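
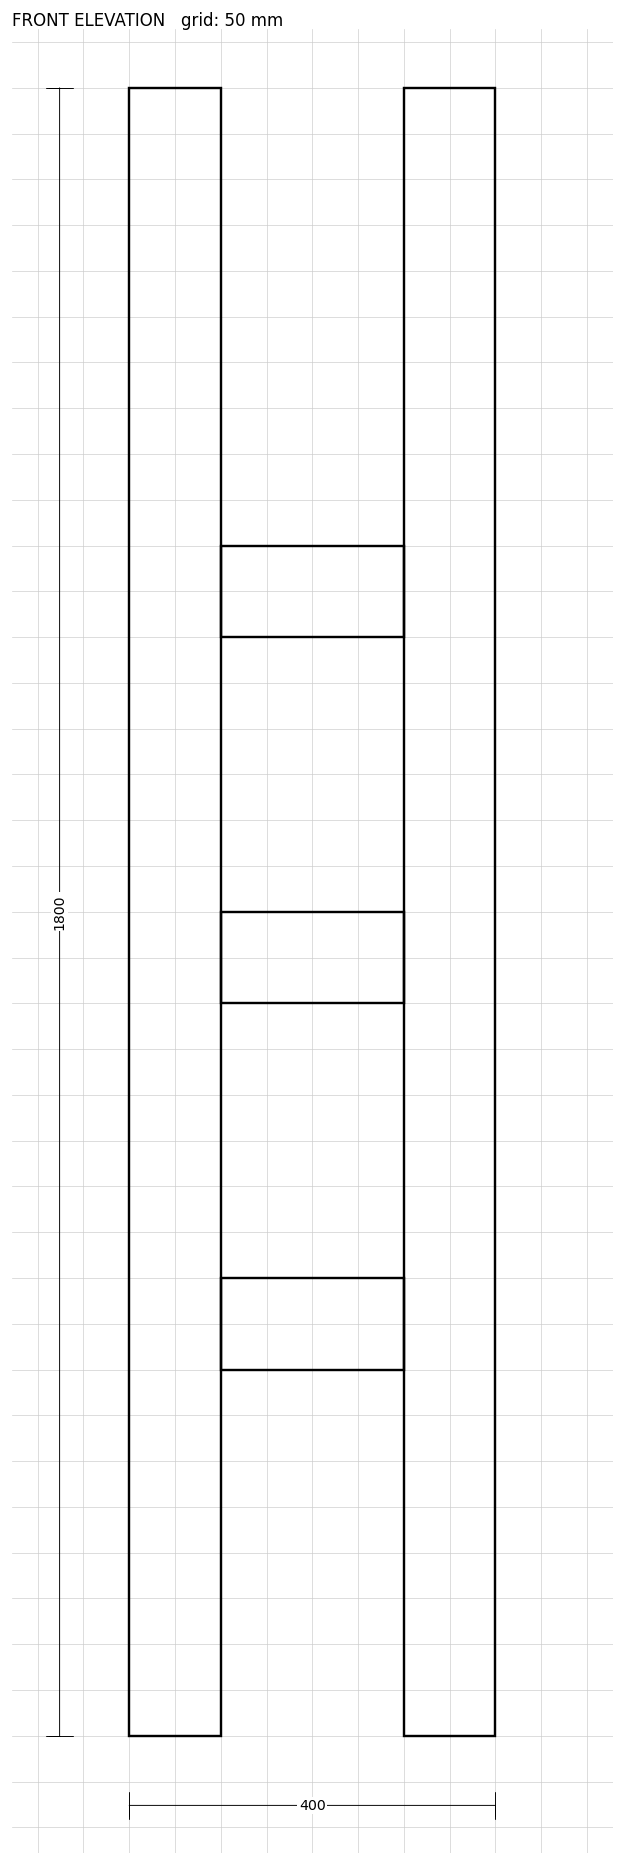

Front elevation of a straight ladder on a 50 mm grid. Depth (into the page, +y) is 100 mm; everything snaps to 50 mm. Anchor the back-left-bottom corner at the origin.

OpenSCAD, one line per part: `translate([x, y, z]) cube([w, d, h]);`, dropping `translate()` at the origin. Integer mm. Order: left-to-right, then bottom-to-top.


cube([100, 100, 1800]);
translate([100, 0, 400]) cube([200, 100, 100]);
translate([100, 0, 800]) cube([200, 100, 100]);
translate([100, 0, 1200]) cube([200, 100, 100]);
translate([300, 0, 0]) cube([100, 100, 1800]);


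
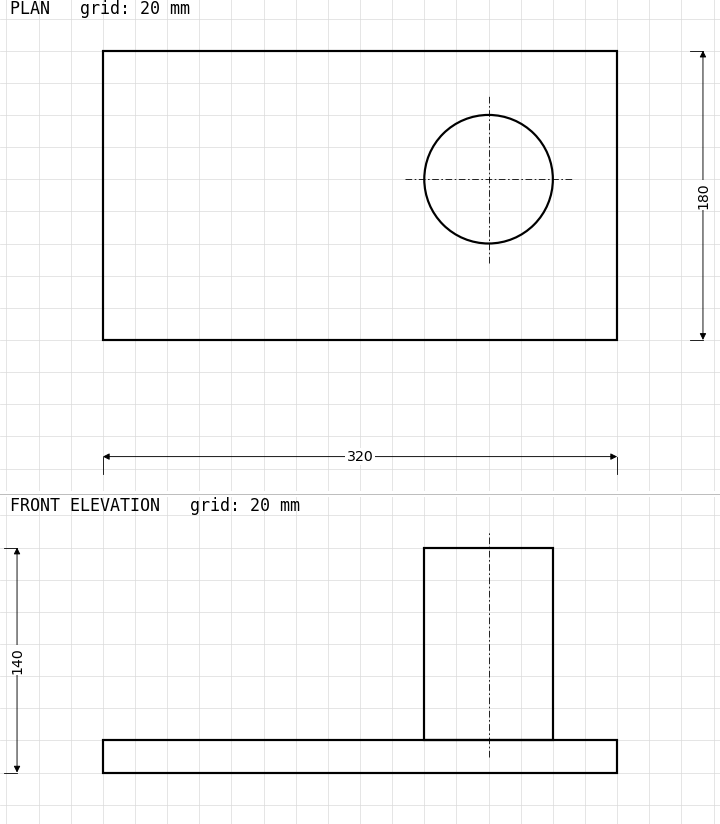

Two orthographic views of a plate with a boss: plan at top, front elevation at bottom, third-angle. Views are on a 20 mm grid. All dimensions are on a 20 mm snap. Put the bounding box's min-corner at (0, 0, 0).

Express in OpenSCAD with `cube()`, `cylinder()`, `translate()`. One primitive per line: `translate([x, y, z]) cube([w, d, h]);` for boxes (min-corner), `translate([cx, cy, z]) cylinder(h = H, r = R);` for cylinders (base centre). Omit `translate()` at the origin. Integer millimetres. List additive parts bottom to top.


cube([320, 180, 20]);
translate([240, 100, 20]) cylinder(h = 120, r = 40);


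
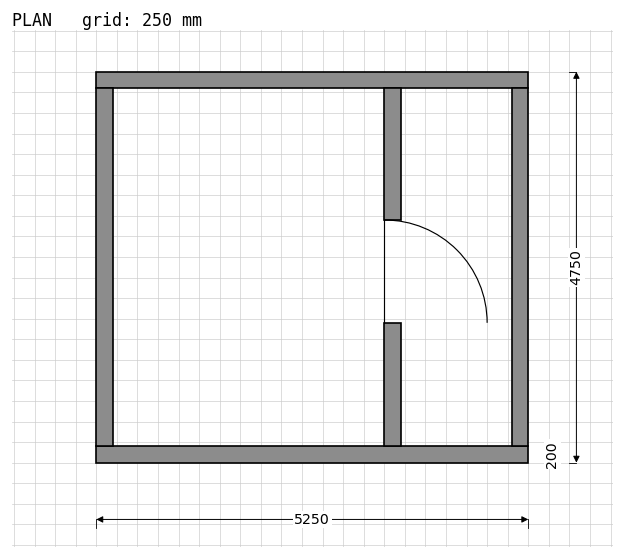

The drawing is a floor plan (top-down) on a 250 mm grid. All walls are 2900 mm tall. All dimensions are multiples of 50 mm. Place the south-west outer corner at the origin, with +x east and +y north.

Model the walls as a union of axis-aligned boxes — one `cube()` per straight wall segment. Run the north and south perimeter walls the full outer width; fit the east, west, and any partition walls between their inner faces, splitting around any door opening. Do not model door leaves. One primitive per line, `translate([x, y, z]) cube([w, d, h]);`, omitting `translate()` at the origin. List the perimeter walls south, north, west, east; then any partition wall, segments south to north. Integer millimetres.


cube([5250, 200, 2900]);
translate([0, 4550, 0]) cube([5250, 200, 2900]);
translate([0, 200, 0]) cube([200, 4350, 2900]);
translate([5050, 200, 0]) cube([200, 4350, 2900]);
translate([3500, 200, 0]) cube([200, 1500, 2900]);
translate([3500, 2950, 0]) cube([200, 1600, 2900]);


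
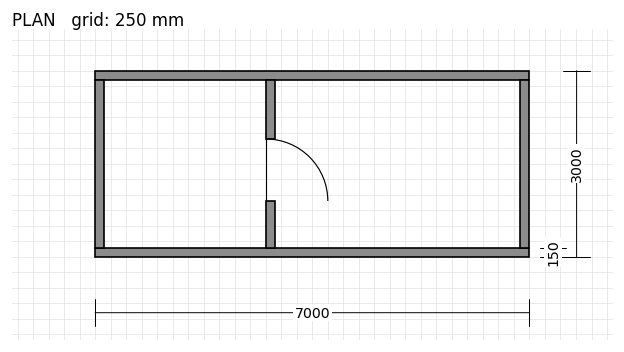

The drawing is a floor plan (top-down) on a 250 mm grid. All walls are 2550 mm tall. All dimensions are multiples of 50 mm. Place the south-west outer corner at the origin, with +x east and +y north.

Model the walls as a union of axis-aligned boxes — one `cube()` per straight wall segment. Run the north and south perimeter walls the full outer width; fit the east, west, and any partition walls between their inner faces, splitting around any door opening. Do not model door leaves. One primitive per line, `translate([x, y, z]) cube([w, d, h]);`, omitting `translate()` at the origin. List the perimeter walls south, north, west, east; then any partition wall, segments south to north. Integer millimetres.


cube([7000, 150, 2550]);
translate([0, 2850, 0]) cube([7000, 150, 2550]);
translate([0, 150, 0]) cube([150, 2700, 2550]);
translate([6850, 150, 0]) cube([150, 2700, 2550]);
translate([2750, 150, 0]) cube([150, 750, 2550]);
translate([2750, 1900, 0]) cube([150, 950, 2550]);


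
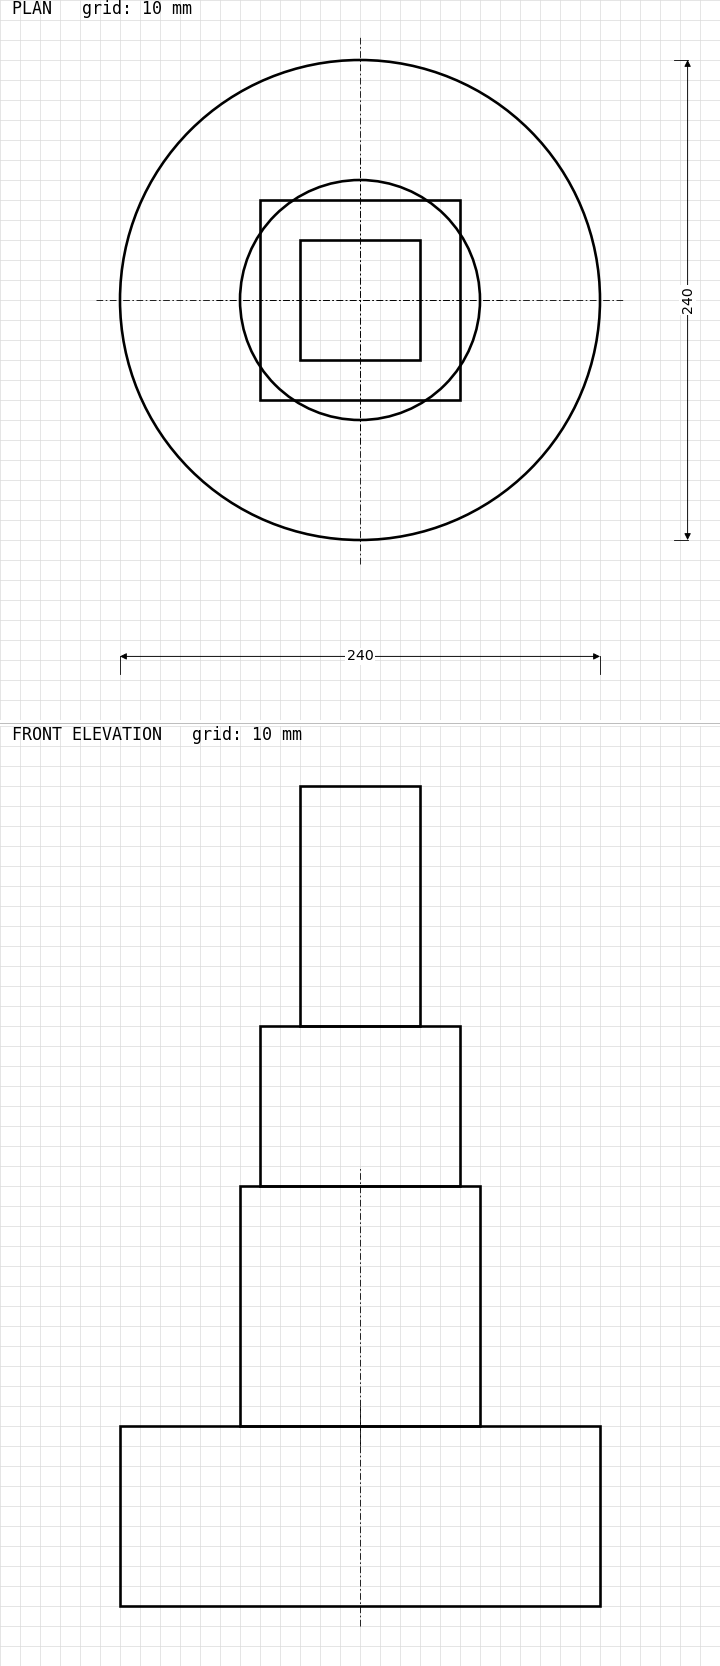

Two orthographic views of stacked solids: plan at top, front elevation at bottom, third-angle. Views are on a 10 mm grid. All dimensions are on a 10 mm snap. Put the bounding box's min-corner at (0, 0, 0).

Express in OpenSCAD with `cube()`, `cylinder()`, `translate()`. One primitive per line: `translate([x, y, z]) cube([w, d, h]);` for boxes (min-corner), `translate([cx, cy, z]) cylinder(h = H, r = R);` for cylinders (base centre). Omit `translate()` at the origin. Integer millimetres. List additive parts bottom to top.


translate([120, 120, 0]) cylinder(h = 90, r = 120);
translate([120, 120, 90]) cylinder(h = 120, r = 60);
translate([70, 70, 210]) cube([100, 100, 80]);
translate([90, 90, 290]) cube([60, 60, 120]);


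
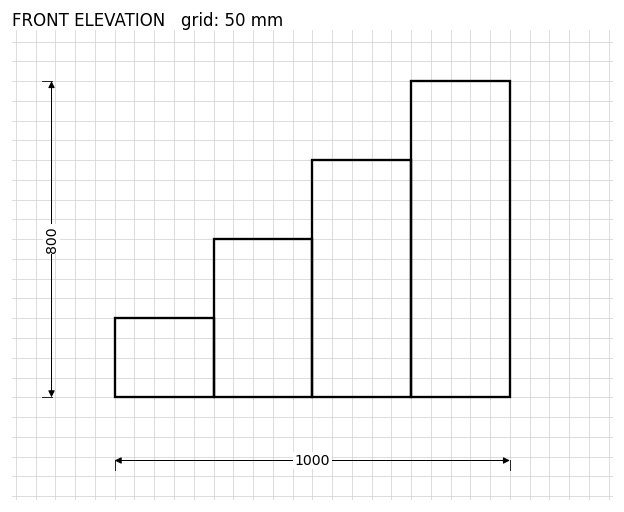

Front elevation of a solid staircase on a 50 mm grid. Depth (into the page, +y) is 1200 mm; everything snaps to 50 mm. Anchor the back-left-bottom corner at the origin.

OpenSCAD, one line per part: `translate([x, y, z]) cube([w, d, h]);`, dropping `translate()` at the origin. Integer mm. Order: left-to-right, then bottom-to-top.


cube([250, 1200, 200]);
translate([250, 0, 0]) cube([250, 1200, 400]);
translate([500, 0, 0]) cube([250, 1200, 600]);
translate([750, 0, 0]) cube([250, 1200, 800]);


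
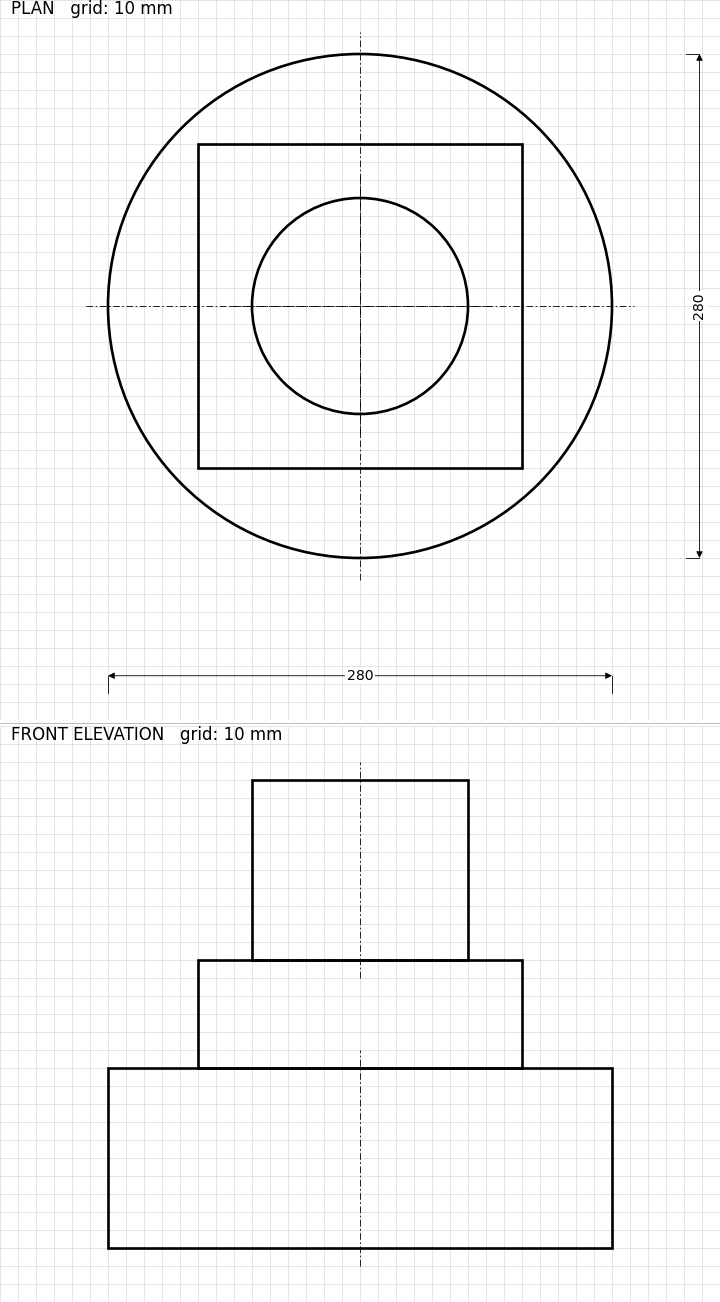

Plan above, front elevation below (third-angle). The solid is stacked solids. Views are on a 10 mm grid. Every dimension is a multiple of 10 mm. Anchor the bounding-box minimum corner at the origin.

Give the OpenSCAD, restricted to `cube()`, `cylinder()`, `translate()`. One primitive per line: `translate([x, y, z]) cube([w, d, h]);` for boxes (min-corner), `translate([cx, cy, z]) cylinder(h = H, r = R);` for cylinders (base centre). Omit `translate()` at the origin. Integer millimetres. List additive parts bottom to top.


translate([140, 140, 0]) cylinder(h = 100, r = 140);
translate([50, 50, 100]) cube([180, 180, 60]);
translate([140, 140, 160]) cylinder(h = 100, r = 60);


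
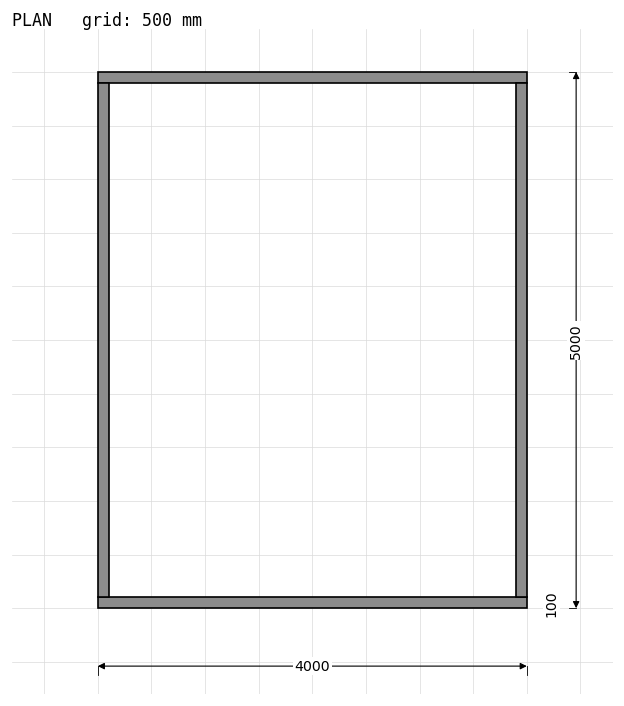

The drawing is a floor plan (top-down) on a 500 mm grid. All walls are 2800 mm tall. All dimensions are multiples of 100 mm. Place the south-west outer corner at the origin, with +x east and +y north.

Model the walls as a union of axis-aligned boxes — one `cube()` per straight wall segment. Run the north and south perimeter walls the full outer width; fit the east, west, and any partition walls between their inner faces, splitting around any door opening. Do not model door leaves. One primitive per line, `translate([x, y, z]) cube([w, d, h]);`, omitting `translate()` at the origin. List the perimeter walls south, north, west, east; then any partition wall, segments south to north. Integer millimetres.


cube([4000, 100, 2800]);
translate([0, 4900, 0]) cube([4000, 100, 2800]);
translate([0, 100, 0]) cube([100, 4800, 2800]);
translate([3900, 100, 0]) cube([100, 4800, 2800]);


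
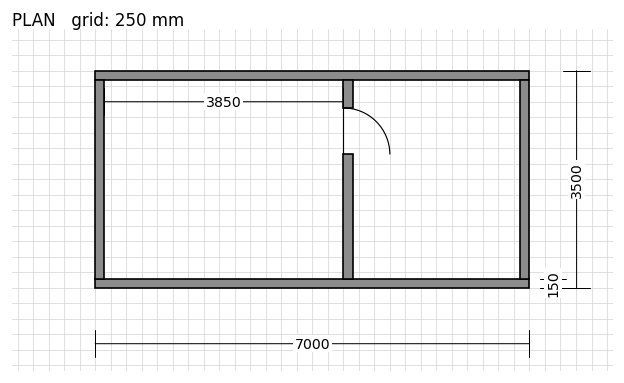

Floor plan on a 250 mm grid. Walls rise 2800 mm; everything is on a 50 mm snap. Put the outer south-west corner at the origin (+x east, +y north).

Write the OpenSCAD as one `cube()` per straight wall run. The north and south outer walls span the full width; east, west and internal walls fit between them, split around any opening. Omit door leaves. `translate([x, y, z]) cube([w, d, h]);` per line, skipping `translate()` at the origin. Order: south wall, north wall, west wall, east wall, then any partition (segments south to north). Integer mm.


cube([7000, 150, 2800]);
translate([0, 3350, 0]) cube([7000, 150, 2800]);
translate([0, 150, 0]) cube([150, 3200, 2800]);
translate([6850, 150, 0]) cube([150, 3200, 2800]);
translate([4000, 150, 0]) cube([150, 2000, 2800]);
translate([4000, 2900, 0]) cube([150, 450, 2800]);


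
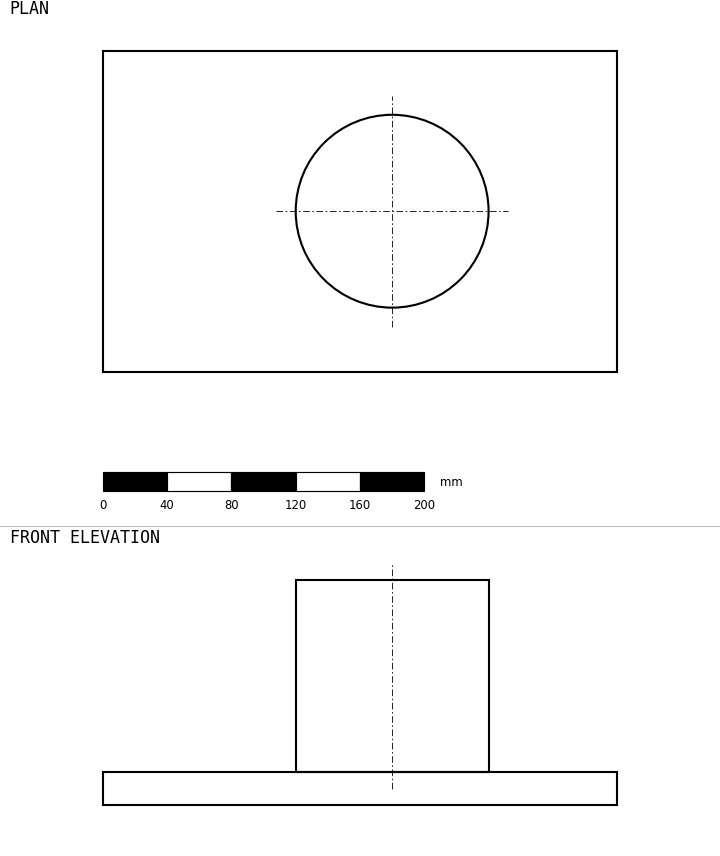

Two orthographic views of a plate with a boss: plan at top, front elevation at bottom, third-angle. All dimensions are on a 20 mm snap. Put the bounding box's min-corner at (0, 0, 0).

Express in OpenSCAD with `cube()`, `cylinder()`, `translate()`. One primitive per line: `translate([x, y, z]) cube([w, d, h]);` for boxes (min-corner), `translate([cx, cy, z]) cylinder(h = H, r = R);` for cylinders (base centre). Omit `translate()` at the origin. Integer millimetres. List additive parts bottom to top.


cube([320, 200, 20]);
translate([180, 100, 20]) cylinder(h = 120, r = 60);


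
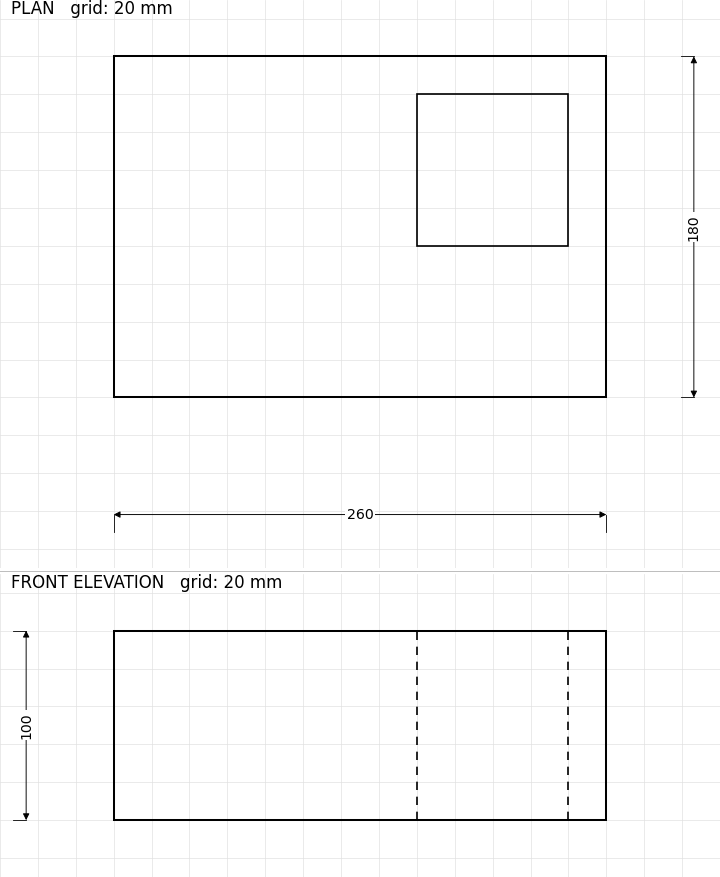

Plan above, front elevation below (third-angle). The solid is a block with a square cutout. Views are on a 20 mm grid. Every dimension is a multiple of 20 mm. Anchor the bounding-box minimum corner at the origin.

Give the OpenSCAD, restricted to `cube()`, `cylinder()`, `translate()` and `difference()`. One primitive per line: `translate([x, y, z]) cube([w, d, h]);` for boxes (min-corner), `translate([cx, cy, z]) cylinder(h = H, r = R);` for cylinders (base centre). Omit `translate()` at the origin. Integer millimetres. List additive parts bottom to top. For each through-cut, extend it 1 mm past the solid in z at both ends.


difference() {
  cube([260, 180, 100]);
  translate([160, 80, -1]) cube([80, 80, 102]);
}


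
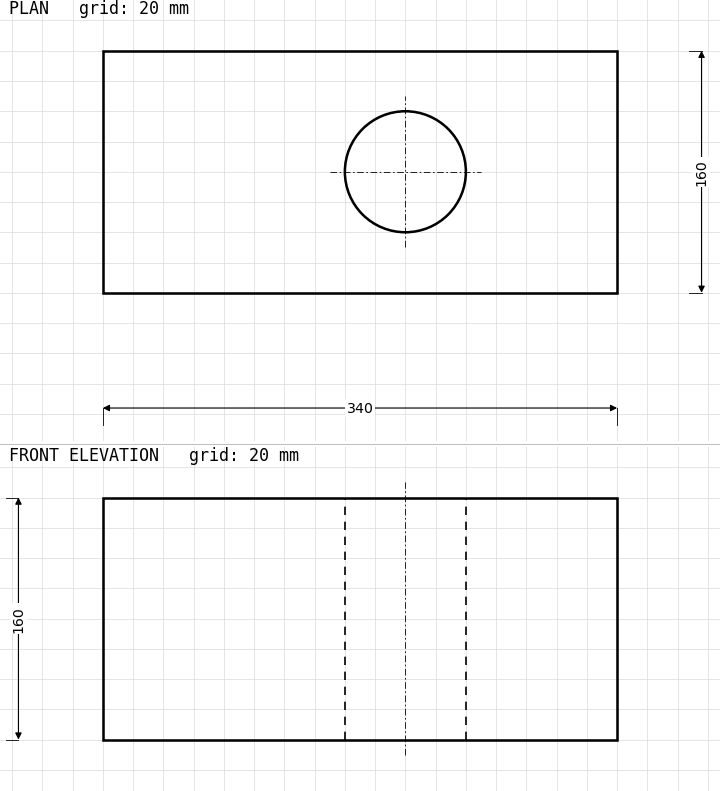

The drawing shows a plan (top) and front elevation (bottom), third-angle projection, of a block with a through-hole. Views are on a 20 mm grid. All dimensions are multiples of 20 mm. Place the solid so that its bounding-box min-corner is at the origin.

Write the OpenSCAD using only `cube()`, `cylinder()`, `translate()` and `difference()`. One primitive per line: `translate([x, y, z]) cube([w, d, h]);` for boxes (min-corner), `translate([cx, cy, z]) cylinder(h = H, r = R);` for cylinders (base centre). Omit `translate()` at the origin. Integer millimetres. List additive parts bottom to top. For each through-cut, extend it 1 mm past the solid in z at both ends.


difference() {
  cube([340, 160, 160]);
  translate([200, 80, -1]) cylinder(h = 162, r = 40);
}


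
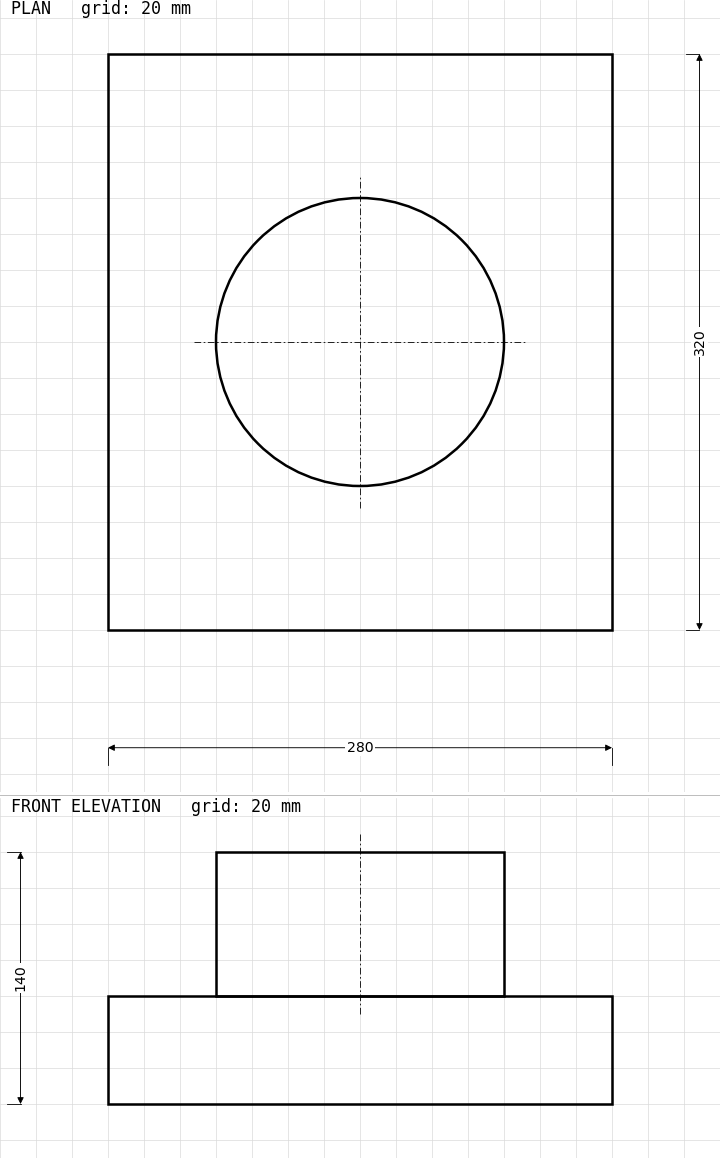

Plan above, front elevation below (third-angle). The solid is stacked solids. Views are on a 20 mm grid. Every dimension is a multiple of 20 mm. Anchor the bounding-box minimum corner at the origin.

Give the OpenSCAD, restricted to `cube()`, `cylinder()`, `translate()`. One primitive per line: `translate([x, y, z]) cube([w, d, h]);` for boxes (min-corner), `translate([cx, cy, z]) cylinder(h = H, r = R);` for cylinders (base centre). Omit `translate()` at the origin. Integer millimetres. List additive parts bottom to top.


cube([280, 320, 60]);
translate([140, 160, 60]) cylinder(h = 80, r = 80);


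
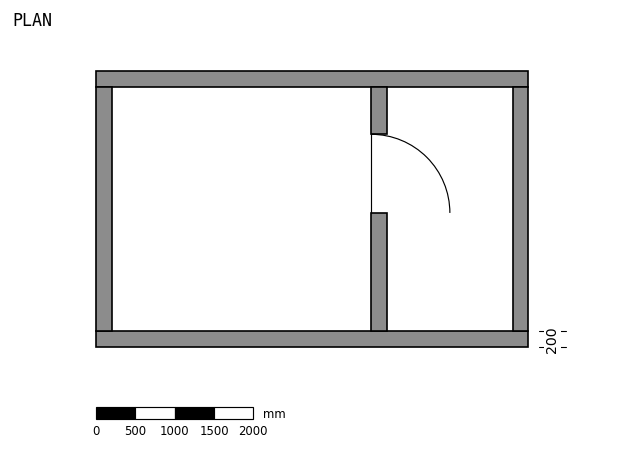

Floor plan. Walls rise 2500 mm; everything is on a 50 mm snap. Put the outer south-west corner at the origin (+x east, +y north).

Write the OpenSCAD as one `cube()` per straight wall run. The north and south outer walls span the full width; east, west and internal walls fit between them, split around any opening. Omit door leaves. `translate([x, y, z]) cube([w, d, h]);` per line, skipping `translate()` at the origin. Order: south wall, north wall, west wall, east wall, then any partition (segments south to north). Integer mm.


cube([5500, 200, 2500]);
translate([0, 3300, 0]) cube([5500, 200, 2500]);
translate([0, 200, 0]) cube([200, 3100, 2500]);
translate([5300, 200, 0]) cube([200, 3100, 2500]);
translate([3500, 200, 0]) cube([200, 1500, 2500]);
translate([3500, 2700, 0]) cube([200, 600, 2500]);


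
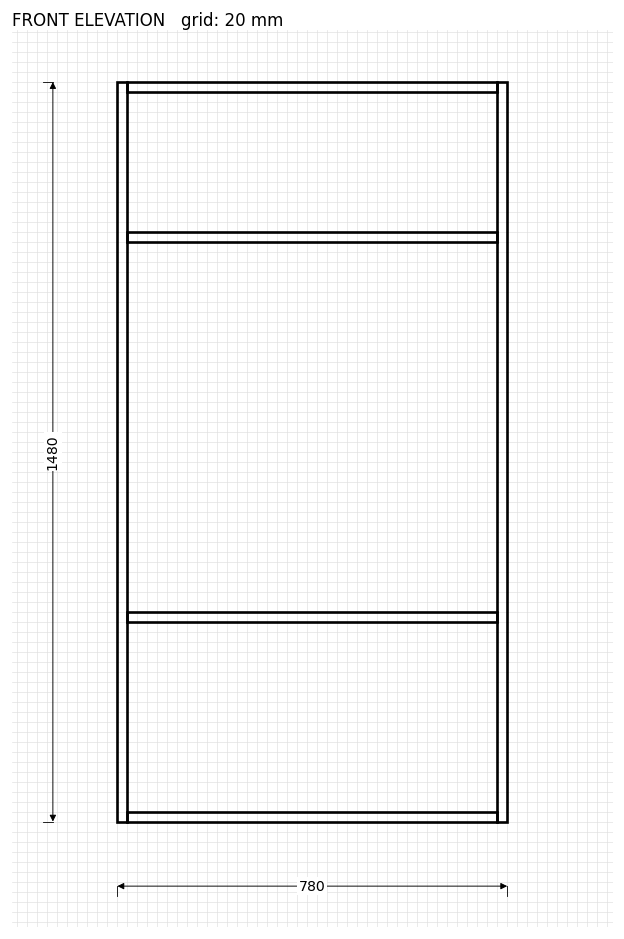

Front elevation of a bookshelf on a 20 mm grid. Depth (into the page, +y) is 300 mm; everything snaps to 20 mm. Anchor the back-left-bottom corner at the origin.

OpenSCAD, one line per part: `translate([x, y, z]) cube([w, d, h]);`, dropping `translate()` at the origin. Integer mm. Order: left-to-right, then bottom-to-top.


cube([20, 300, 1480]);
translate([20, 0, 0]) cube([740, 300, 20]);
translate([20, 0, 400]) cube([740, 300, 20]);
translate([20, 0, 1160]) cube([740, 300, 20]);
translate([20, 0, 1460]) cube([740, 300, 20]);
translate([760, 0, 0]) cube([20, 300, 1480]);


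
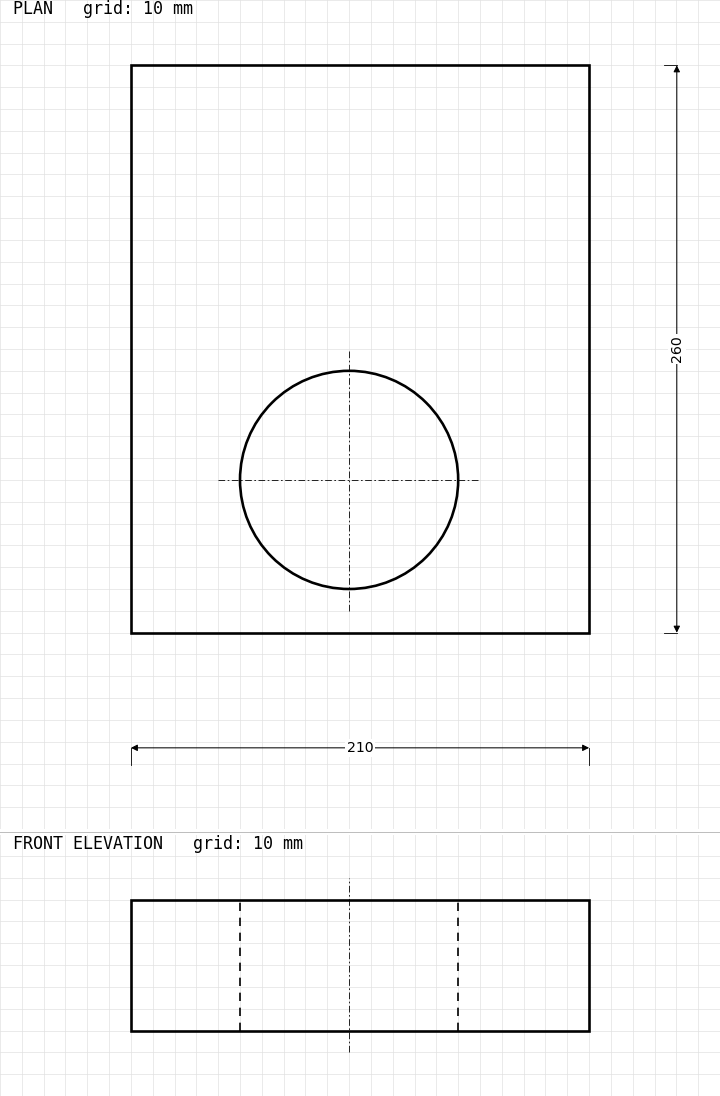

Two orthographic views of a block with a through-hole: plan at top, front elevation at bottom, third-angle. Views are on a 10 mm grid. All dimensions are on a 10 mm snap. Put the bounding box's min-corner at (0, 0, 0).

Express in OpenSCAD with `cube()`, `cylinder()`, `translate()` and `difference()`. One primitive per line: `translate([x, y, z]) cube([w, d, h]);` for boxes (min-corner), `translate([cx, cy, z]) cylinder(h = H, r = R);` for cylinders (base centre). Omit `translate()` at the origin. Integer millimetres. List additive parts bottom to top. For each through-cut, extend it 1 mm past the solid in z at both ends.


difference() {
  cube([210, 260, 60]);
  translate([100, 70, -1]) cylinder(h = 62, r = 50);
}


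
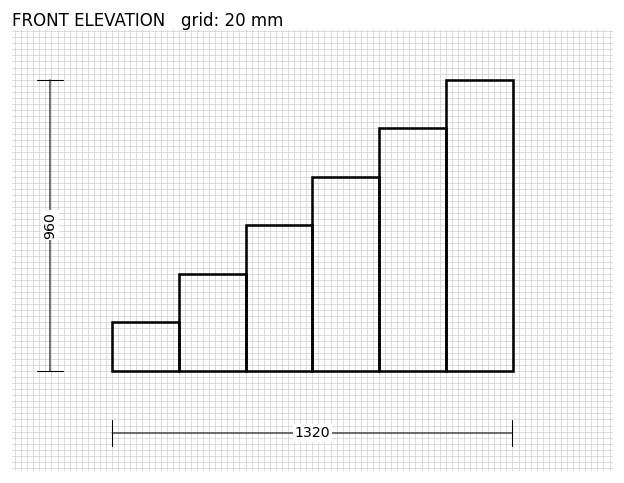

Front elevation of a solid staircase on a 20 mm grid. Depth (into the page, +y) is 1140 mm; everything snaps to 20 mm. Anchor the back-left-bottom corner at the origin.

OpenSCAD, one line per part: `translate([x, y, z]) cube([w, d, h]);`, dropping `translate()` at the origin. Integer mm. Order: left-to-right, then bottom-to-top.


cube([220, 1140, 160]);
translate([220, 0, 0]) cube([220, 1140, 320]);
translate([440, 0, 0]) cube([220, 1140, 480]);
translate([660, 0, 0]) cube([220, 1140, 640]);
translate([880, 0, 0]) cube([220, 1140, 800]);
translate([1100, 0, 0]) cube([220, 1140, 960]);


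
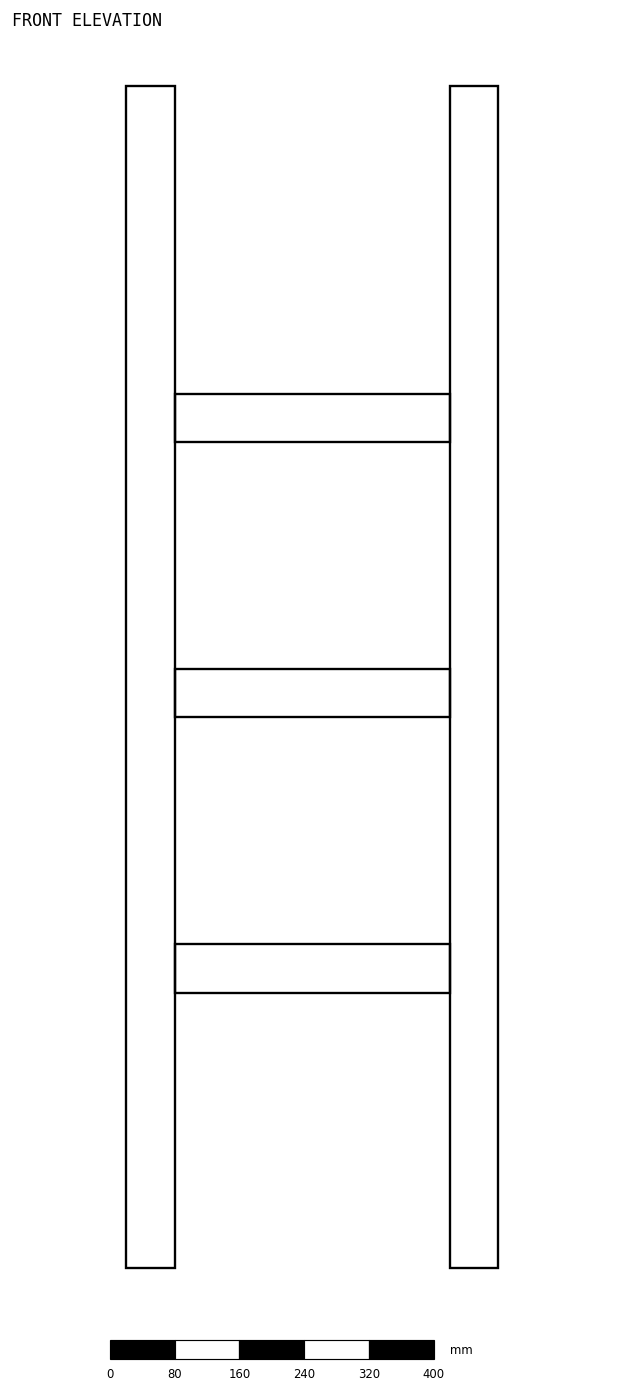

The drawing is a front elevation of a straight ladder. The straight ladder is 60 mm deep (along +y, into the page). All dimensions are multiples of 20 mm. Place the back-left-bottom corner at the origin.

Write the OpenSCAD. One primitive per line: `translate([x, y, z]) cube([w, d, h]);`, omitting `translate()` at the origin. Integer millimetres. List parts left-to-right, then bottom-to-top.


cube([60, 60, 1460]);
translate([60, 0, 340]) cube([340, 60, 60]);
translate([60, 0, 680]) cube([340, 60, 60]);
translate([60, 0, 1020]) cube([340, 60, 60]);
translate([400, 0, 0]) cube([60, 60, 1460]);


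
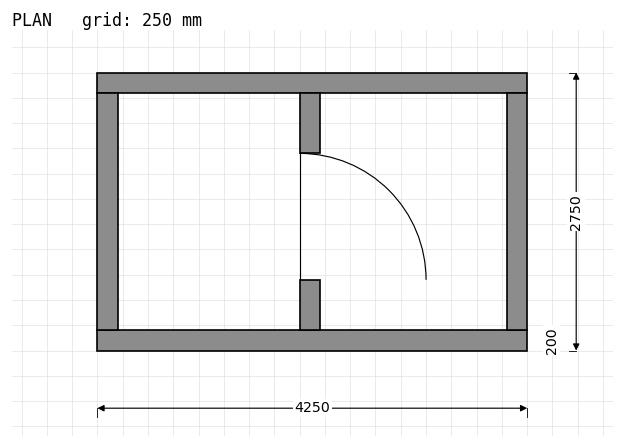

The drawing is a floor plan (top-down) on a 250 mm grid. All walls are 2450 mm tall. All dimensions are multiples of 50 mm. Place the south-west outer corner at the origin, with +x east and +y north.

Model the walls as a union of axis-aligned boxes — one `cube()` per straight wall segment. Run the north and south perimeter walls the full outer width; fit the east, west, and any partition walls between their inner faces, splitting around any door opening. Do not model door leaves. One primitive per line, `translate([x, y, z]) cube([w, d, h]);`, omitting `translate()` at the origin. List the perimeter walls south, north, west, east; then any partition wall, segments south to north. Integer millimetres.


cube([4250, 200, 2450]);
translate([0, 2550, 0]) cube([4250, 200, 2450]);
translate([0, 200, 0]) cube([200, 2350, 2450]);
translate([4050, 200, 0]) cube([200, 2350, 2450]);
translate([2000, 200, 0]) cube([200, 500, 2450]);
translate([2000, 1950, 0]) cube([200, 600, 2450]);


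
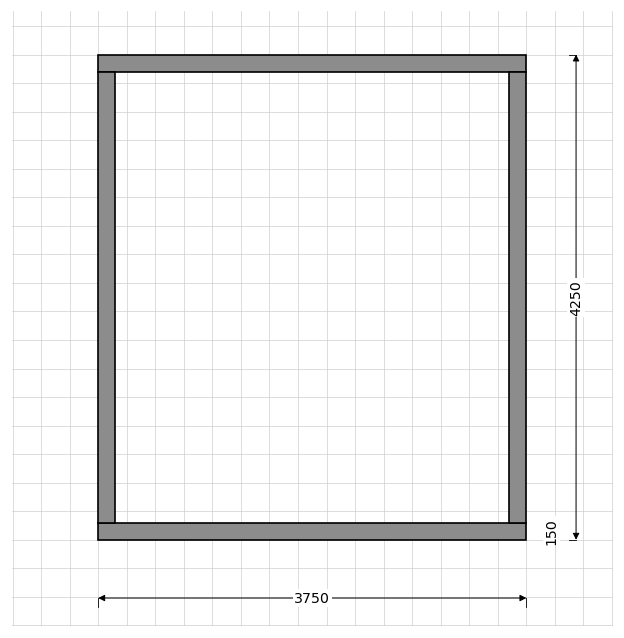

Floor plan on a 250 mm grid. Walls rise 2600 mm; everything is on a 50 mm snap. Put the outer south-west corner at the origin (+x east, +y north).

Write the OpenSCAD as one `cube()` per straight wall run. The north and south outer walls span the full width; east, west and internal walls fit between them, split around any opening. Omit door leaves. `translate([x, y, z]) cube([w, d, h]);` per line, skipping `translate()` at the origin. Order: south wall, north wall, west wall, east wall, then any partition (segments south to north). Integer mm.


cube([3750, 150, 2600]);
translate([0, 4100, 0]) cube([3750, 150, 2600]);
translate([0, 150, 0]) cube([150, 3950, 2600]);
translate([3600, 150, 0]) cube([150, 3950, 2600]);


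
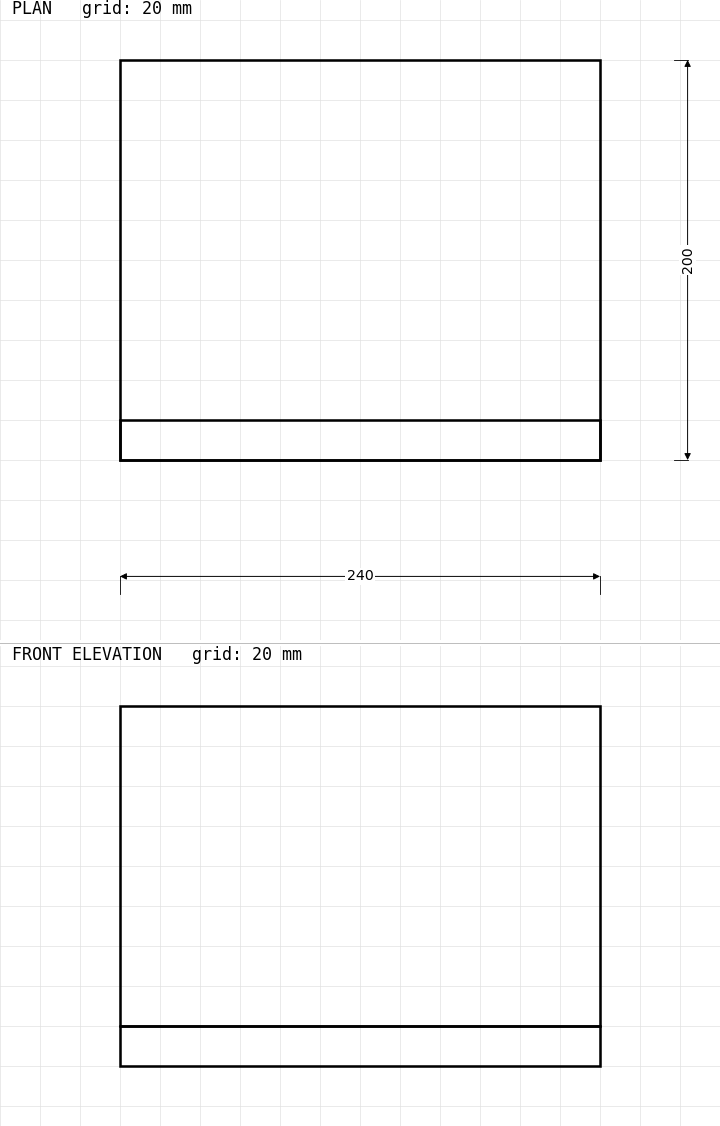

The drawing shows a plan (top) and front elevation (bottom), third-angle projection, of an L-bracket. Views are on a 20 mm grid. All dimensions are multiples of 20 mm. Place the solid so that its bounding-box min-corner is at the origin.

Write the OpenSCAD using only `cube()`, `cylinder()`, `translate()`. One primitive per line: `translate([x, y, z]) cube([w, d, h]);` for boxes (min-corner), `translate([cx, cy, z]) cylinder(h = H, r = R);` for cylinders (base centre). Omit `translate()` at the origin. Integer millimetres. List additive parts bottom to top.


cube([240, 200, 20]);
translate([0, 0, 20]) cube([240, 20, 160]);


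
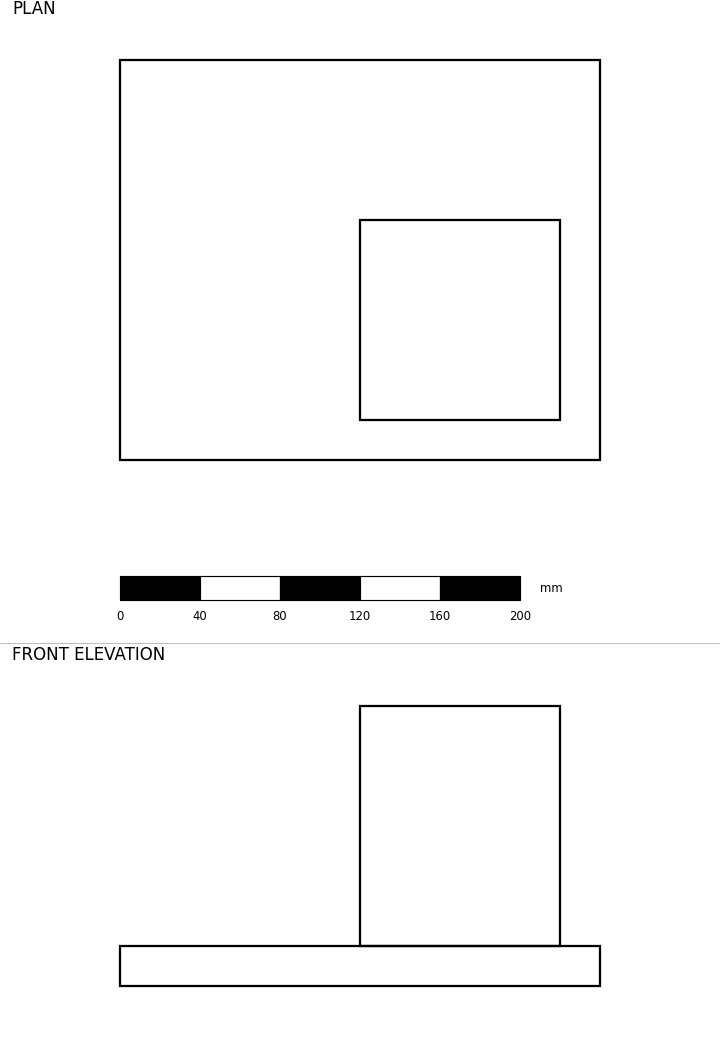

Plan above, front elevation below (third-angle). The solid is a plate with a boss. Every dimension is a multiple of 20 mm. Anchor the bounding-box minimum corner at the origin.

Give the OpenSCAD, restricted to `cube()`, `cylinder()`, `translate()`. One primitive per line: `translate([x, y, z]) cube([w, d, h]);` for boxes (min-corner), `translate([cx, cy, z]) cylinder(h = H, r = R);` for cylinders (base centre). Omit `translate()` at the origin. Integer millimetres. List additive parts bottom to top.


cube([240, 200, 20]);
translate([120, 20, 20]) cube([100, 100, 120]);


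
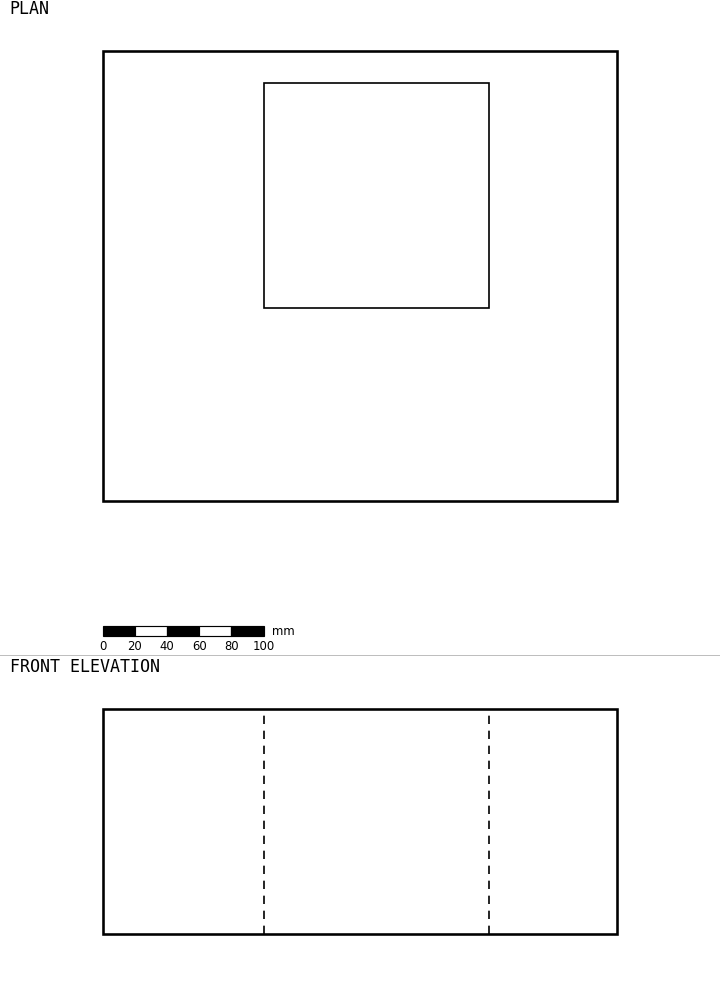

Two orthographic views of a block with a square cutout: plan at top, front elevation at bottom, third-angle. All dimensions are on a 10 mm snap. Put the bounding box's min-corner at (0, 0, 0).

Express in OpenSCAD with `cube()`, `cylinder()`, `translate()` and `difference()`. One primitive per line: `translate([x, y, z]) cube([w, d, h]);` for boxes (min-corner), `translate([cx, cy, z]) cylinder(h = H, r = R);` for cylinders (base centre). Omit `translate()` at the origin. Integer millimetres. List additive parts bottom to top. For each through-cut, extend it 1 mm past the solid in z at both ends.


difference() {
  cube([320, 280, 140]);
  translate([100, 120, -1]) cube([140, 140, 142]);
}


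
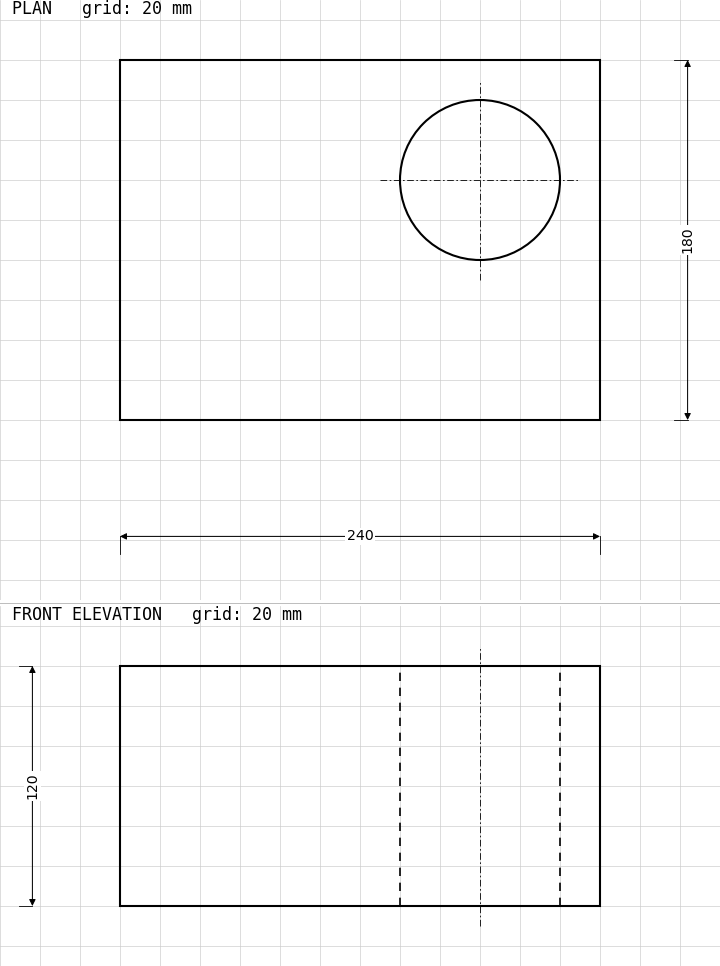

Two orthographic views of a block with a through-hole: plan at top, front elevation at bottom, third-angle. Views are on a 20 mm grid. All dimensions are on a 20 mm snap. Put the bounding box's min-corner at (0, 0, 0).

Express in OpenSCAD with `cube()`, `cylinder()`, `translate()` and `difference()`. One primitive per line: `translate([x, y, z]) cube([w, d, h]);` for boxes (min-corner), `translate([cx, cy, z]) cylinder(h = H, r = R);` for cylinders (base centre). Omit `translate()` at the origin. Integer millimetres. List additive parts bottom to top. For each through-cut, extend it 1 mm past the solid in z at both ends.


difference() {
  cube([240, 180, 120]);
  translate([180, 120, -1]) cylinder(h = 122, r = 40);
}


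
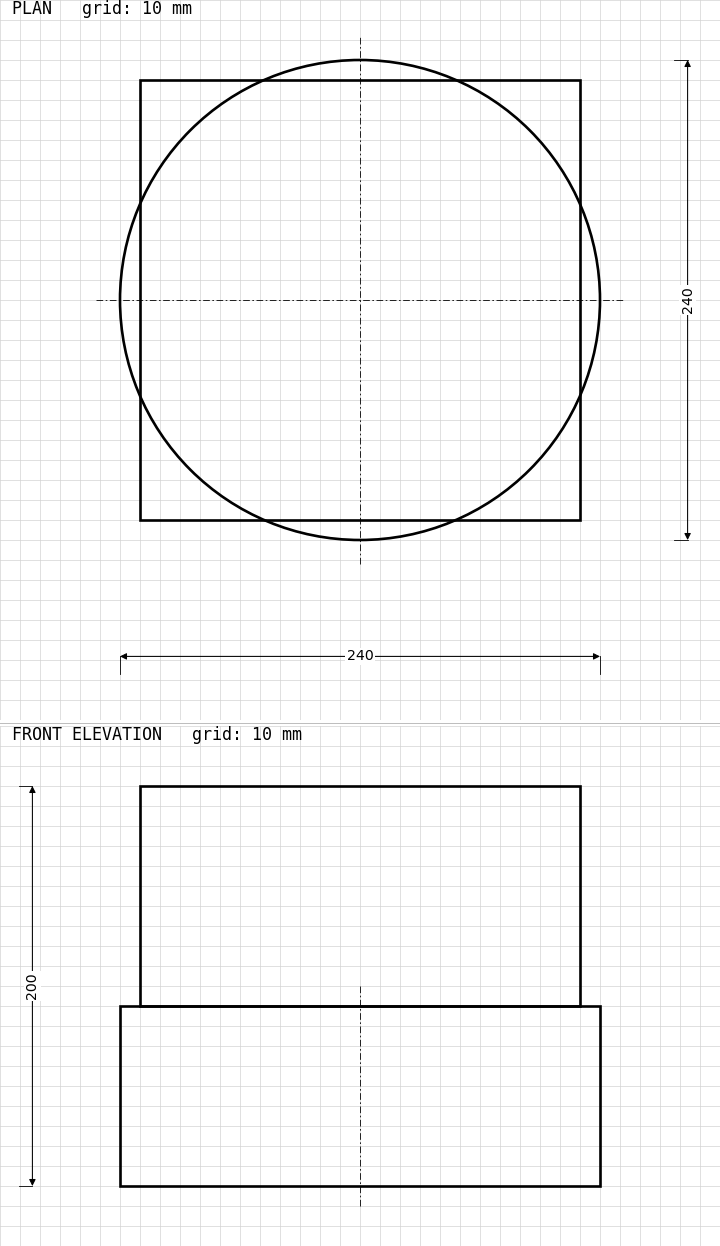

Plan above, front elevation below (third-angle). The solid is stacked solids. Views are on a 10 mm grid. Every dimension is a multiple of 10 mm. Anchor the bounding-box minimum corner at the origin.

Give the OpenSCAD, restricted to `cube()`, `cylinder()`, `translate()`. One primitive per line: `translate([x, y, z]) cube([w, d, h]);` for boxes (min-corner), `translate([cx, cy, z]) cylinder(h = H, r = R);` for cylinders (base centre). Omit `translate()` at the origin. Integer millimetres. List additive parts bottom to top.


translate([120, 120, 0]) cylinder(h = 90, r = 120);
translate([10, 10, 90]) cube([220, 220, 110]);


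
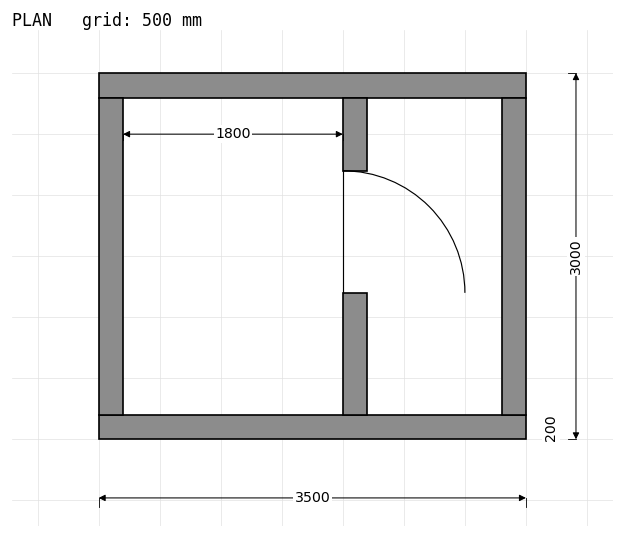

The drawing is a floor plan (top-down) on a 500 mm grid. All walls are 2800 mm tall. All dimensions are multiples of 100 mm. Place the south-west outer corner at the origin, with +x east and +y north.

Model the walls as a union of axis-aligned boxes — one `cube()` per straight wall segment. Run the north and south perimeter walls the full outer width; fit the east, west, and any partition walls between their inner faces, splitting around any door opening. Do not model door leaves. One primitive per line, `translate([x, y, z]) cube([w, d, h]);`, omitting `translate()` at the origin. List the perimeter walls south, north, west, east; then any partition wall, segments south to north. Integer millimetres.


cube([3500, 200, 2800]);
translate([0, 2800, 0]) cube([3500, 200, 2800]);
translate([0, 200, 0]) cube([200, 2600, 2800]);
translate([3300, 200, 0]) cube([200, 2600, 2800]);
translate([2000, 200, 0]) cube([200, 1000, 2800]);
translate([2000, 2200, 0]) cube([200, 600, 2800]);


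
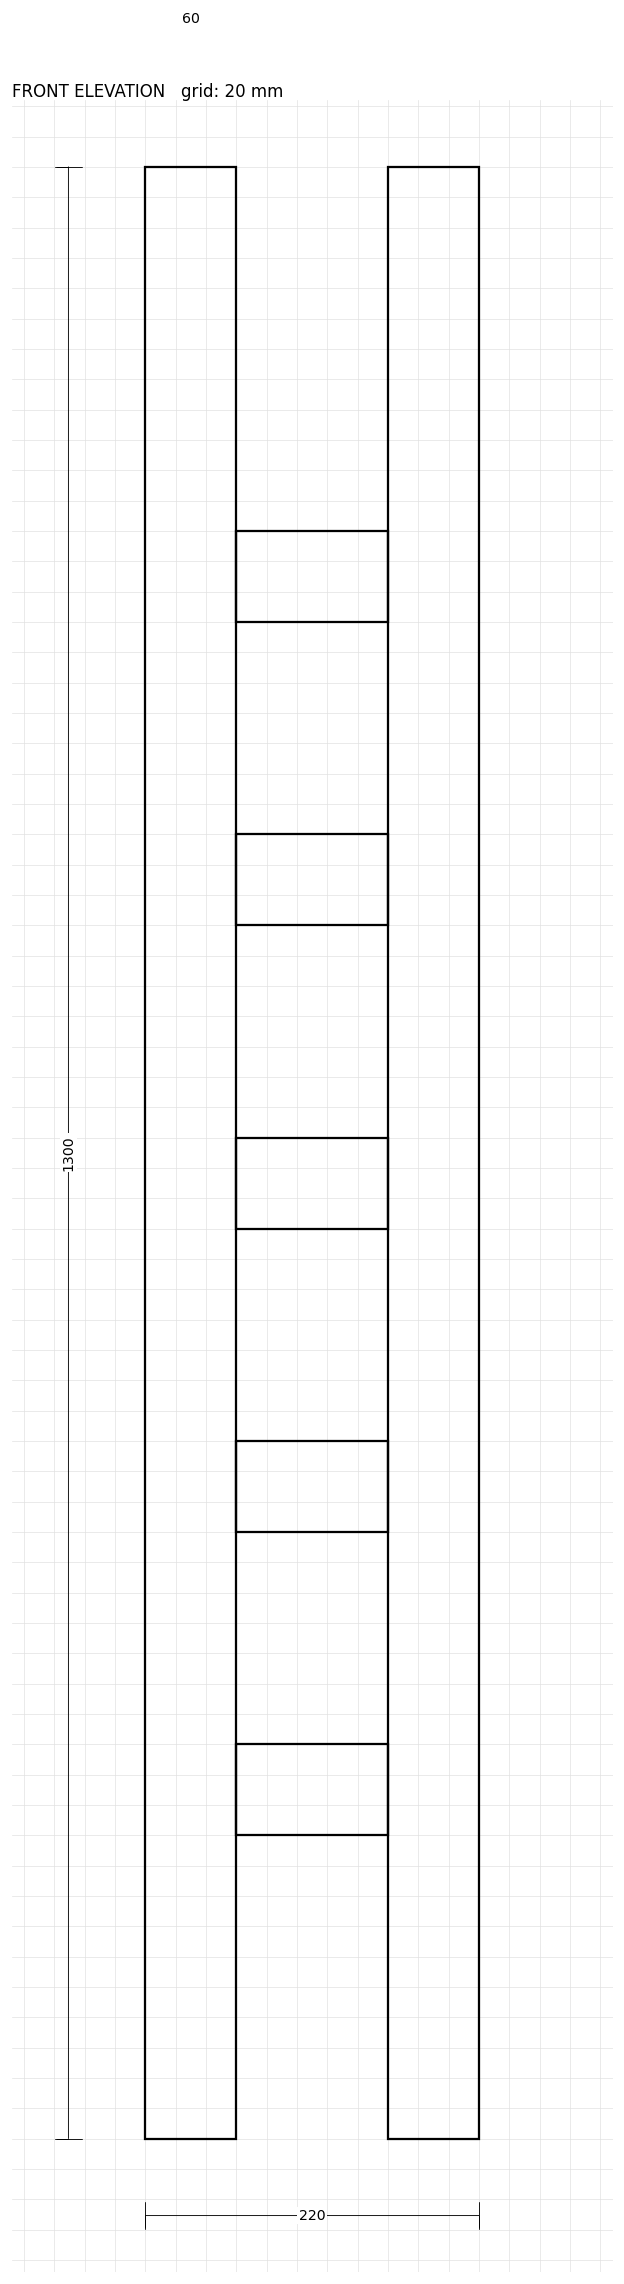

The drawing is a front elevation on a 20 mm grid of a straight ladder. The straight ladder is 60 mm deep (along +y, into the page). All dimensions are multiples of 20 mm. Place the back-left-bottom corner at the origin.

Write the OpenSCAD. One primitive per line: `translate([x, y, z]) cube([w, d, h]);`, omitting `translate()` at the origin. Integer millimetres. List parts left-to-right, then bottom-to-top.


cube([60, 60, 1300]);
translate([60, 0, 200]) cube([100, 60, 60]);
translate([60, 0, 400]) cube([100, 60, 60]);
translate([60, 0, 600]) cube([100, 60, 60]);
translate([60, 0, 800]) cube([100, 60, 60]);
translate([60, 0, 1000]) cube([100, 60, 60]);
translate([160, 0, 0]) cube([60, 60, 1300]);


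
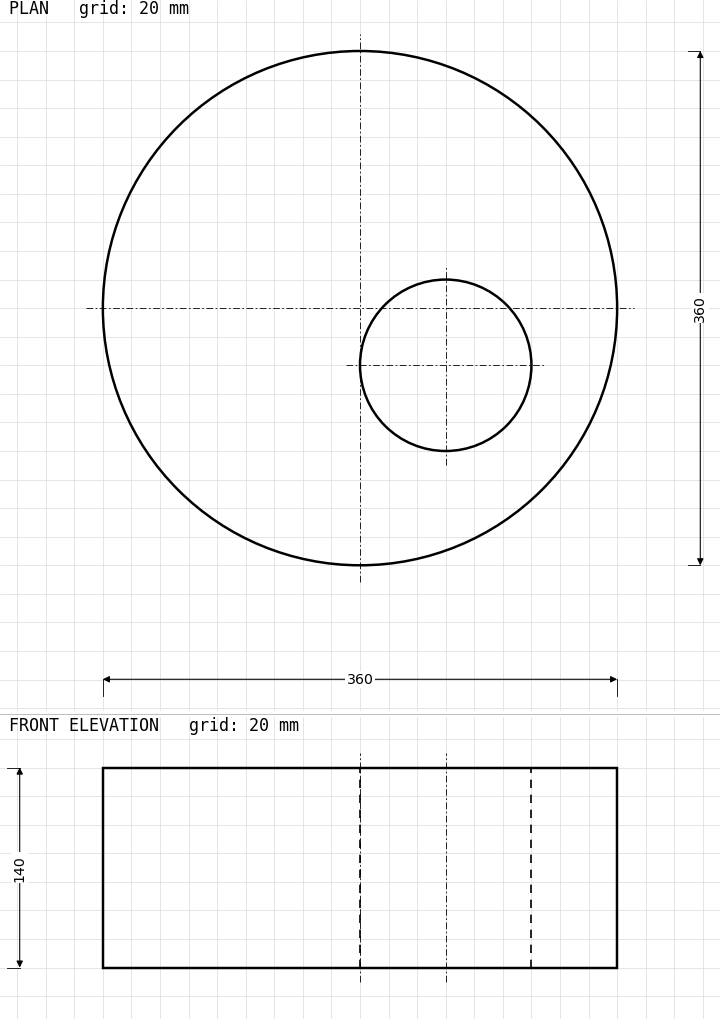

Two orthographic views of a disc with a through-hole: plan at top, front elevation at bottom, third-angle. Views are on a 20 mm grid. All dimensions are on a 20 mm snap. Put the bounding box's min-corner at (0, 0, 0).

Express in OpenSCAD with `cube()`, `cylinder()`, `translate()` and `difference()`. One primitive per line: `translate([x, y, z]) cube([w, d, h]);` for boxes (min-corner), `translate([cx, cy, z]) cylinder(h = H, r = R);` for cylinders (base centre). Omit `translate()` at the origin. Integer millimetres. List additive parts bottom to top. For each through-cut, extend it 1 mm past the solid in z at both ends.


difference() {
  translate([180, 180, 0]) cylinder(h = 140, r = 180);
  translate([240, 140, -1]) cylinder(h = 142, r = 60);
}


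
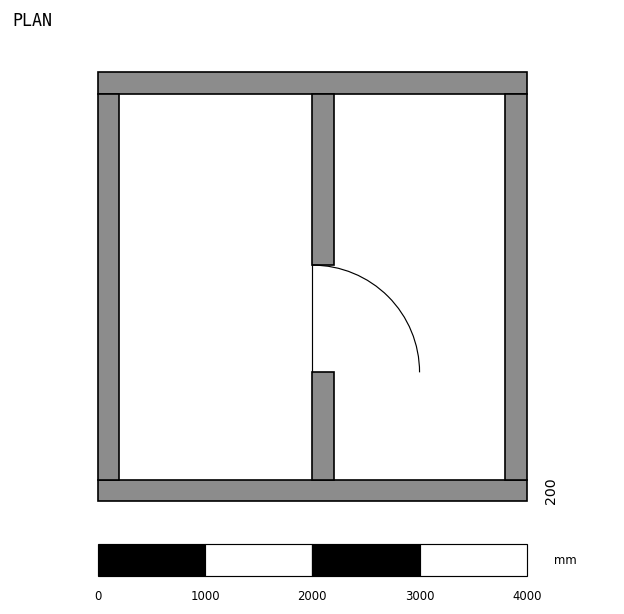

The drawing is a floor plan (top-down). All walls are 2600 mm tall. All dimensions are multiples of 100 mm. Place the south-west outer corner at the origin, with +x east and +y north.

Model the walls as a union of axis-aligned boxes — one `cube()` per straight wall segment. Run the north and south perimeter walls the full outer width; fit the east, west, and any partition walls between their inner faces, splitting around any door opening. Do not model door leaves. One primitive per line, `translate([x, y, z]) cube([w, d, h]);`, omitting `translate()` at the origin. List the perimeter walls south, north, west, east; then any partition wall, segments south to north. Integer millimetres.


cube([4000, 200, 2600]);
translate([0, 3800, 0]) cube([4000, 200, 2600]);
translate([0, 200, 0]) cube([200, 3600, 2600]);
translate([3800, 200, 0]) cube([200, 3600, 2600]);
translate([2000, 200, 0]) cube([200, 1000, 2600]);
translate([2000, 2200, 0]) cube([200, 1600, 2600]);


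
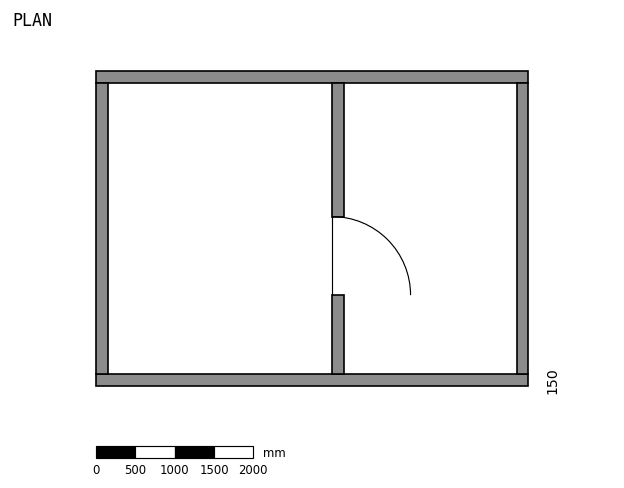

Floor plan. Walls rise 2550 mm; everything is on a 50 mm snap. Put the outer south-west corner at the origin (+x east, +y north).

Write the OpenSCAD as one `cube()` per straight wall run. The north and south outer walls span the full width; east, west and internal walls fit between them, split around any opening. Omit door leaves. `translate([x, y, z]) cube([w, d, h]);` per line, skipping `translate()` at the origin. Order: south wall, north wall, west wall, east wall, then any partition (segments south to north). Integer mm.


cube([5500, 150, 2550]);
translate([0, 3850, 0]) cube([5500, 150, 2550]);
translate([0, 150, 0]) cube([150, 3700, 2550]);
translate([5350, 150, 0]) cube([150, 3700, 2550]);
translate([3000, 150, 0]) cube([150, 1000, 2550]);
translate([3000, 2150, 0]) cube([150, 1700, 2550]);


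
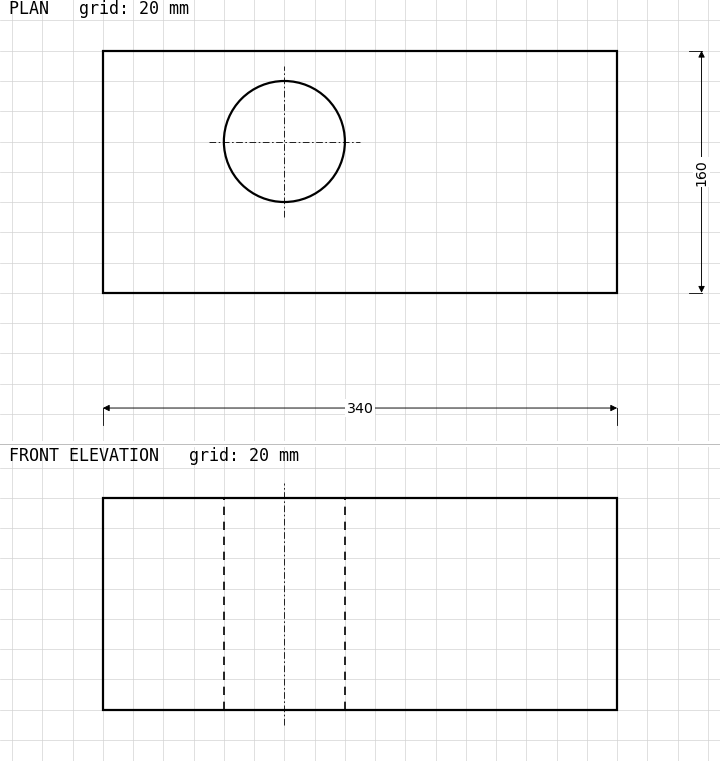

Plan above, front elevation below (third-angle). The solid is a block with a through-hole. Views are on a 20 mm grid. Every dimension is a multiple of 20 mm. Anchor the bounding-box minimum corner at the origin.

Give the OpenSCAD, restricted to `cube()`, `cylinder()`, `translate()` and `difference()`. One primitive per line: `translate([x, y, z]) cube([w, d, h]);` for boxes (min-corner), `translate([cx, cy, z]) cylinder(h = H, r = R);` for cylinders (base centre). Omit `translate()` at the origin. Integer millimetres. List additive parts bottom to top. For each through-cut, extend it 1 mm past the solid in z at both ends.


difference() {
  cube([340, 160, 140]);
  translate([120, 100, -1]) cylinder(h = 142, r = 40);
}


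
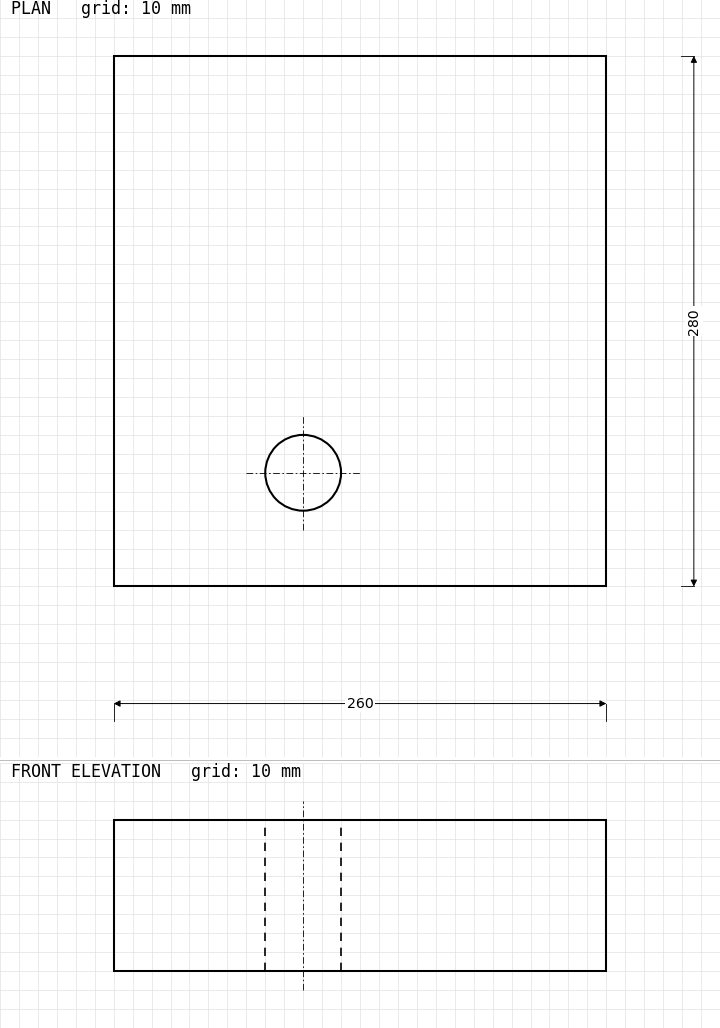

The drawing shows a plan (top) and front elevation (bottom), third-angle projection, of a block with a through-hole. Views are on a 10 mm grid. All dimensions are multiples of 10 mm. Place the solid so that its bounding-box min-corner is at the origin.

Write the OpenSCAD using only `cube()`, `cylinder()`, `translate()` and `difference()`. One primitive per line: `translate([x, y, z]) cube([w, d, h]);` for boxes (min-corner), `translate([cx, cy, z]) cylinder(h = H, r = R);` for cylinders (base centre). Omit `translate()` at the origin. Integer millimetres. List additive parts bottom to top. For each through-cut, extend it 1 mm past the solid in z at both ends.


difference() {
  cube([260, 280, 80]);
  translate([100, 60, -1]) cylinder(h = 82, r = 20);
}


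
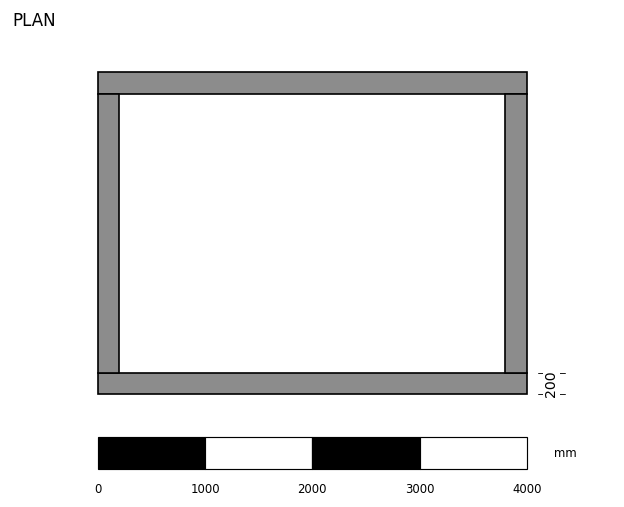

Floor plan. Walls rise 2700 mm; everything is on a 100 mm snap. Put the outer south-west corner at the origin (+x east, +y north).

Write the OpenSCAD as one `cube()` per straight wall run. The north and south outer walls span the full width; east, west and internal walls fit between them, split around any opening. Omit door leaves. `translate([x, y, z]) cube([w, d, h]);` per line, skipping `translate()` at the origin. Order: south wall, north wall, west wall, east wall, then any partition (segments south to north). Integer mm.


cube([4000, 200, 2700]);
translate([0, 2800, 0]) cube([4000, 200, 2700]);
translate([0, 200, 0]) cube([200, 2600, 2700]);
translate([3800, 200, 0]) cube([200, 2600, 2700]);


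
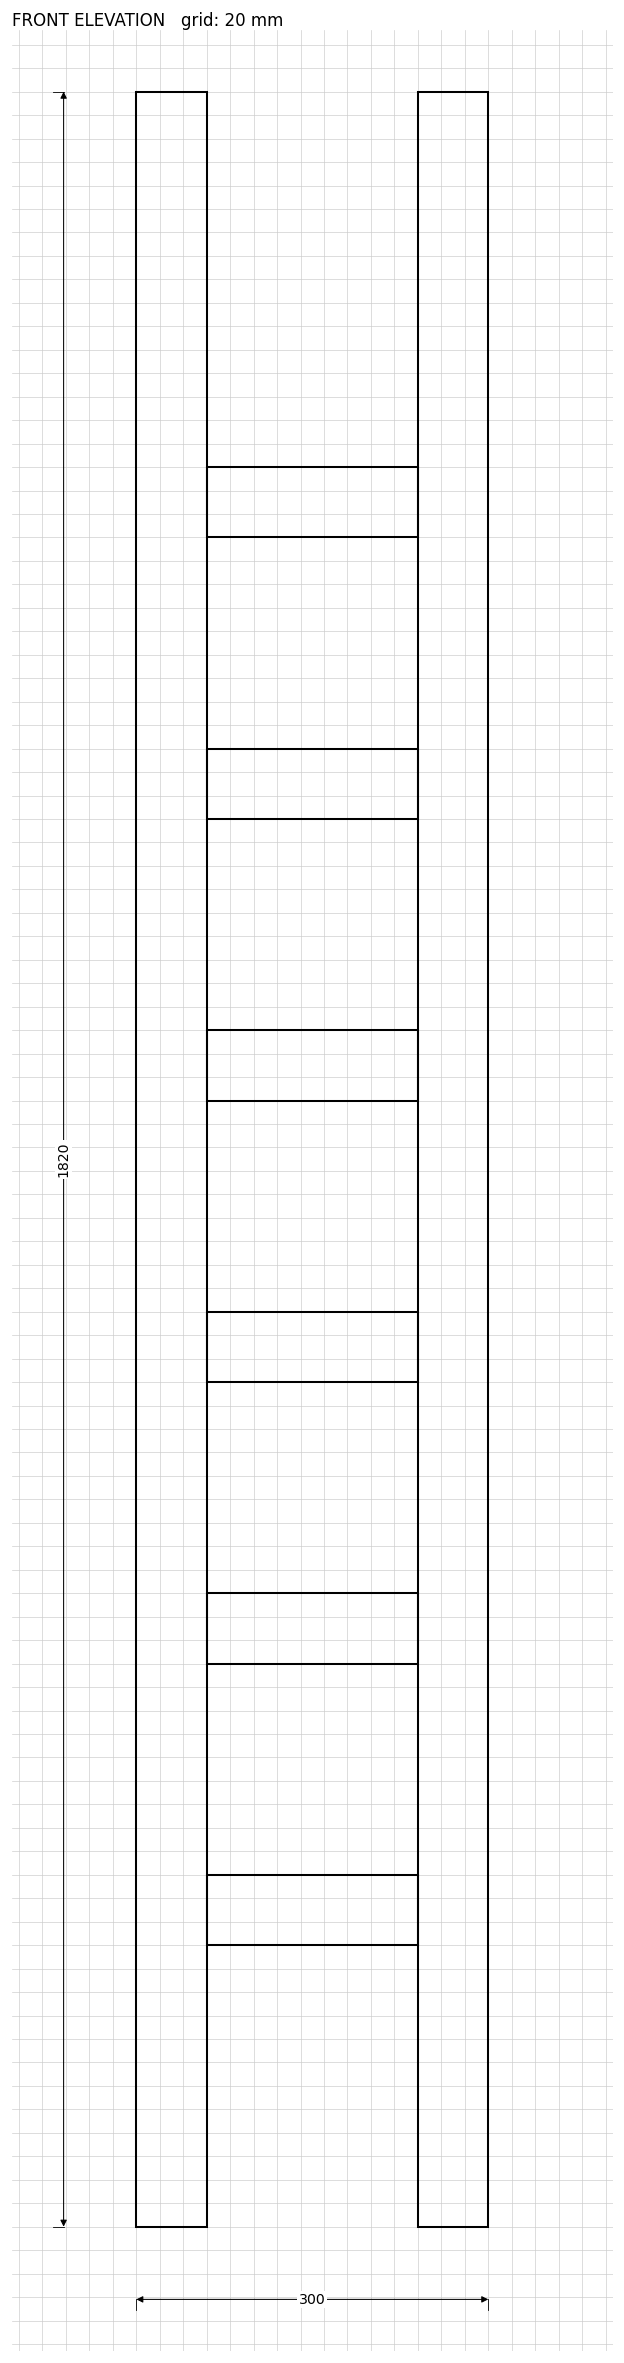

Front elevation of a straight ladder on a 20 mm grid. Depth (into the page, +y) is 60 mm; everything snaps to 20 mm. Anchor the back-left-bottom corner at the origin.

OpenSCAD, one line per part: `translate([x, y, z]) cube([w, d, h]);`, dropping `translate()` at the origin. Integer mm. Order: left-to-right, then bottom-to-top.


cube([60, 60, 1820]);
translate([60, 0, 240]) cube([180, 60, 60]);
translate([60, 0, 480]) cube([180, 60, 60]);
translate([60, 0, 720]) cube([180, 60, 60]);
translate([60, 0, 960]) cube([180, 60, 60]);
translate([60, 0, 1200]) cube([180, 60, 60]);
translate([60, 0, 1440]) cube([180, 60, 60]);
translate([240, 0, 0]) cube([60, 60, 1820]);


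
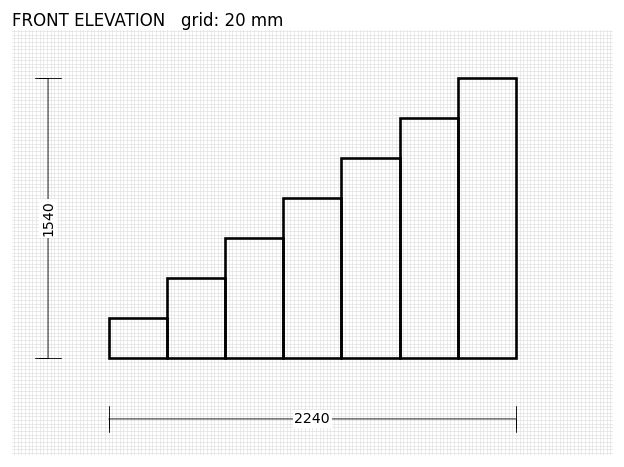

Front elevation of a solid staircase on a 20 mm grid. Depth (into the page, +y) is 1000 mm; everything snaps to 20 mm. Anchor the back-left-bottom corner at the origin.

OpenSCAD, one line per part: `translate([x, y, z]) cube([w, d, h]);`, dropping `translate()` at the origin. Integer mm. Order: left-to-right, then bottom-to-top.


cube([320, 1000, 220]);
translate([320, 0, 0]) cube([320, 1000, 440]);
translate([640, 0, 0]) cube([320, 1000, 660]);
translate([960, 0, 0]) cube([320, 1000, 880]);
translate([1280, 0, 0]) cube([320, 1000, 1100]);
translate([1600, 0, 0]) cube([320, 1000, 1320]);
translate([1920, 0, 0]) cube([320, 1000, 1540]);
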